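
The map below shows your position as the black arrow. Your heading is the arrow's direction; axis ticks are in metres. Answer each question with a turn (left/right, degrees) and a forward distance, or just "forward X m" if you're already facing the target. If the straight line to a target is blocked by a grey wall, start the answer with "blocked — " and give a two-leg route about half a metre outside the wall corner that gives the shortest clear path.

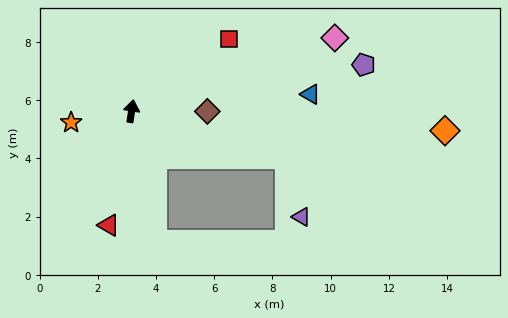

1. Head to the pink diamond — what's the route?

turn right 61°, forward 7.4 m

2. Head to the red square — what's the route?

turn right 45°, forward 4.2 m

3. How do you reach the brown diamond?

turn right 81°, forward 2.6 m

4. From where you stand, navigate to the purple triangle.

blocked — turn right 97°, forward 5.6 m, then turn right 61°, forward 2.1 m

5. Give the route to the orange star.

turn left 110°, forward 2.1 m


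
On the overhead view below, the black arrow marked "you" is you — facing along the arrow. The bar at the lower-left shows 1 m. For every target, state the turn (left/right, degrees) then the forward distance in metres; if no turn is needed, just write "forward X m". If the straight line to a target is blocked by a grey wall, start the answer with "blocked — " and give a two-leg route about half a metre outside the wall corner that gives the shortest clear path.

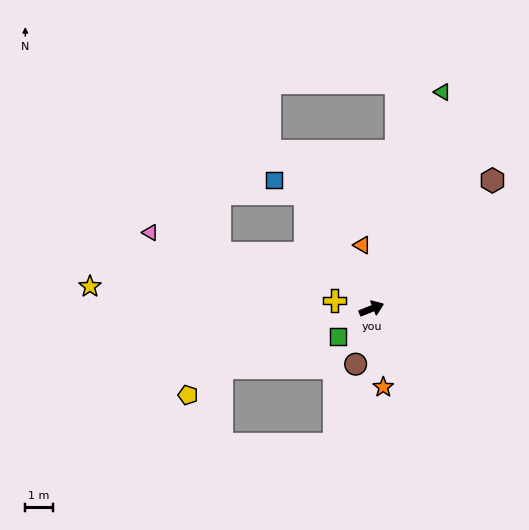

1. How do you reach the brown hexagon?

turn left 25°, forward 6.5 m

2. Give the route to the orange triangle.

turn left 76°, forward 2.4 m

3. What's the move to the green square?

turn right 162°, forward 1.6 m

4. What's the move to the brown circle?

turn right 128°, forward 2.1 m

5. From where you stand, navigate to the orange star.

turn right 103°, forward 2.9 m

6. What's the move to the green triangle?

turn left 50°, forward 8.3 m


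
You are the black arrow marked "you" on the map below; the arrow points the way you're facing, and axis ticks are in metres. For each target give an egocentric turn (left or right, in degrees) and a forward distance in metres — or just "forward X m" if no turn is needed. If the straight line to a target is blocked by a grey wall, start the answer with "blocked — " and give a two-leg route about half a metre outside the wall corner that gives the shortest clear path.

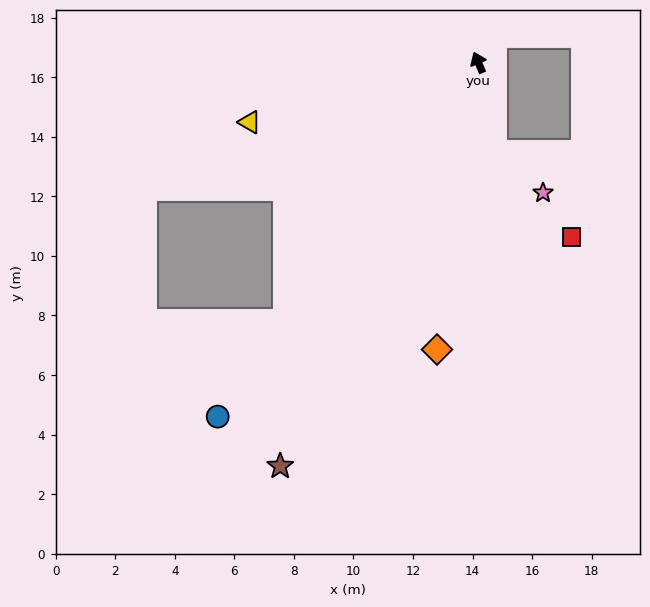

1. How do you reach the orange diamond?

turn left 149°, forward 9.7 m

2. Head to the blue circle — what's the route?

turn left 121°, forward 14.8 m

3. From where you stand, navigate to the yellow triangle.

turn left 82°, forward 7.9 m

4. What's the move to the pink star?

blocked — turn left 168°, forward 3.1 m, then turn left 39°, forward 2.1 m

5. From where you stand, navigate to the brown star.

turn left 131°, forward 15.1 m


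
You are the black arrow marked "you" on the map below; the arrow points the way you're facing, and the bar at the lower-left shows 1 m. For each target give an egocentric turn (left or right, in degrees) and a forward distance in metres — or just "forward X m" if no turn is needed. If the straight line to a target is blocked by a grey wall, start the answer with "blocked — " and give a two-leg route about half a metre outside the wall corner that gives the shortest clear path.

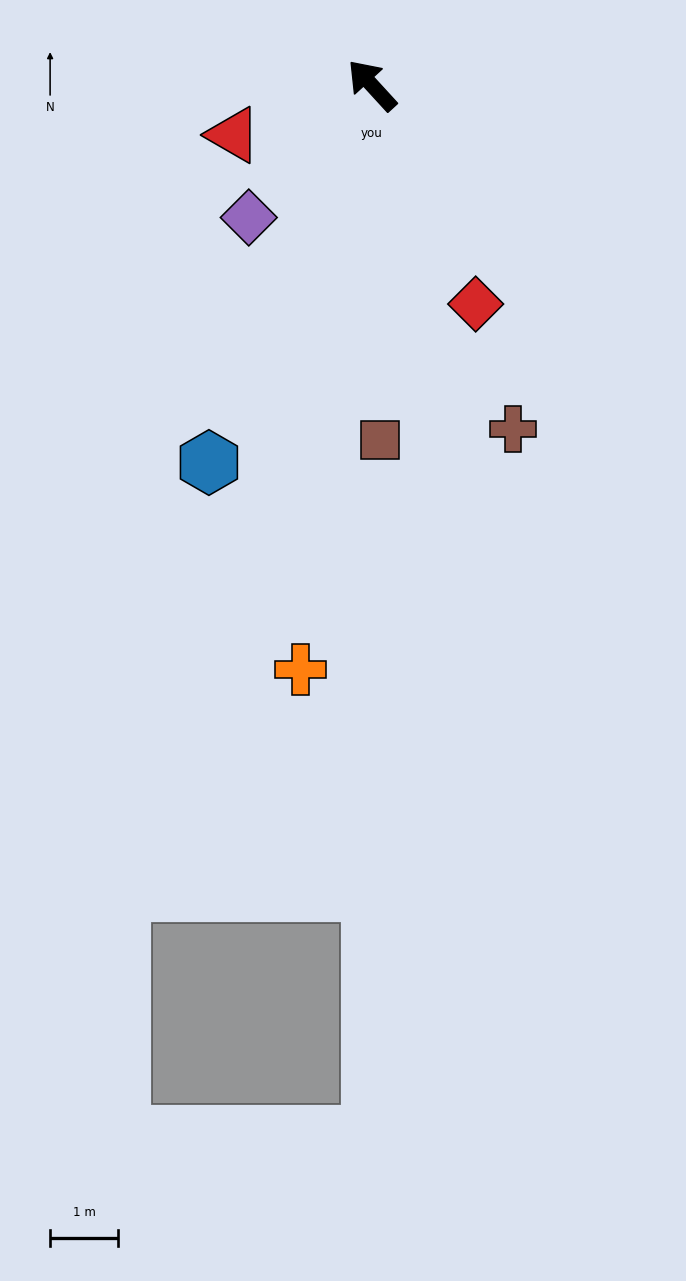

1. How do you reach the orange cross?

turn left 131°, forward 8.7 m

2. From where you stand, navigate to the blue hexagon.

turn left 114°, forward 6.1 m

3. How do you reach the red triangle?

turn left 67°, forward 2.2 m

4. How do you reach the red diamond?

turn left 163°, forward 3.6 m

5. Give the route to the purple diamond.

turn left 95°, forward 2.7 m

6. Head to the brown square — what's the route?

turn left 139°, forward 5.2 m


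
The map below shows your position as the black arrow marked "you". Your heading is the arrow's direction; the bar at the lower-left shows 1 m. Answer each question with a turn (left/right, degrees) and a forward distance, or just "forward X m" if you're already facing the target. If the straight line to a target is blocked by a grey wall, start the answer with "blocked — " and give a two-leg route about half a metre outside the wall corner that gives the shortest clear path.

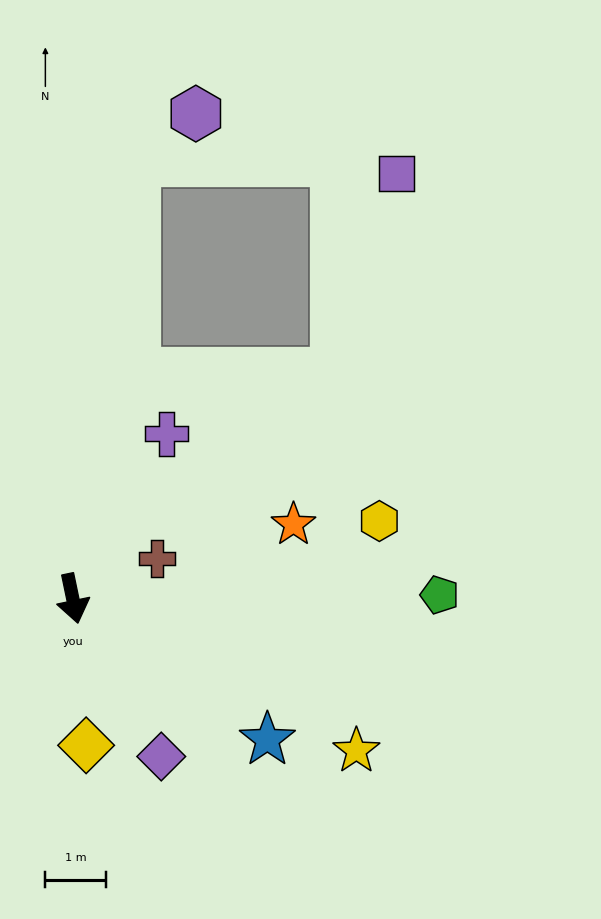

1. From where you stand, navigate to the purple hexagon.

blocked — turn left 160°, forward 7.3 m, then turn right 44°, forward 1.3 m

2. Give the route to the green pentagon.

turn left 79°, forward 6.1 m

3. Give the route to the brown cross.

turn left 104°, forward 1.5 m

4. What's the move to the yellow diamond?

turn right 7°, forward 2.4 m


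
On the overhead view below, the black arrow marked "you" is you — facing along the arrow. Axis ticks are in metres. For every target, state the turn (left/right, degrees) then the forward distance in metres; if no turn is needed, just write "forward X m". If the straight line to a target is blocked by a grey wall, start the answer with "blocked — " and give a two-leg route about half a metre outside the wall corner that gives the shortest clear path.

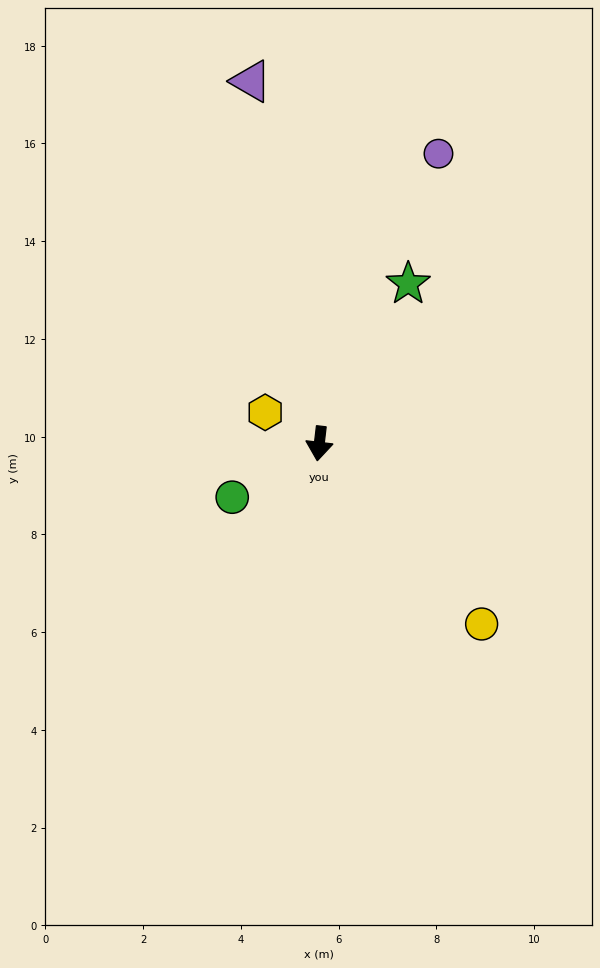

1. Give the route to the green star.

turn left 158°, forward 3.7 m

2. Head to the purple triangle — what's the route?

turn right 163°, forward 7.5 m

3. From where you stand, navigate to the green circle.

turn right 52°, forward 2.1 m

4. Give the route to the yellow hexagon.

turn right 113°, forward 1.3 m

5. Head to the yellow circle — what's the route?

turn left 49°, forward 5.0 m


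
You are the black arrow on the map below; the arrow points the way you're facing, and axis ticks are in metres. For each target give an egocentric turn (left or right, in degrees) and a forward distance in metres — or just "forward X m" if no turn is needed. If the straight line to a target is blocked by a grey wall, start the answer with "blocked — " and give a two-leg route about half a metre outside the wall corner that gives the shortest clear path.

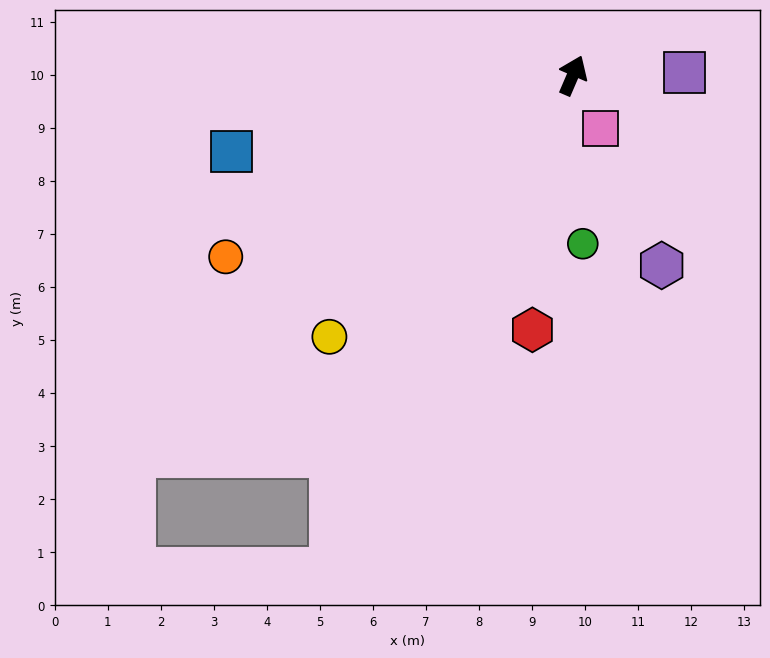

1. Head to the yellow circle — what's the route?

turn left 160°, forward 6.7 m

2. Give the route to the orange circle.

turn left 141°, forward 7.4 m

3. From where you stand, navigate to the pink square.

turn right 129°, forward 1.1 m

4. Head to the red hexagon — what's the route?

turn right 166°, forward 4.9 m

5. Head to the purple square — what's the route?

turn right 65°, forward 2.1 m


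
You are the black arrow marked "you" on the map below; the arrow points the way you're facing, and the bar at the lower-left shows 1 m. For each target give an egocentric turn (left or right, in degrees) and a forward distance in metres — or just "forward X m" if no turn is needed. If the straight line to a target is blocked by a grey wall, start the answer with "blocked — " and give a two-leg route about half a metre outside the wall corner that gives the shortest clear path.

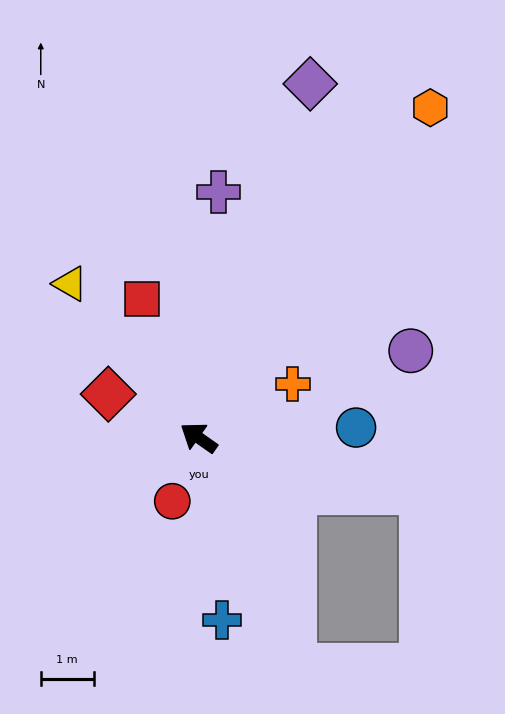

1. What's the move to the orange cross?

turn right 115°, forward 2.0 m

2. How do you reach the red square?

turn right 33°, forward 2.8 m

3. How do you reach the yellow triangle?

turn right 15°, forward 3.8 m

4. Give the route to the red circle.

turn left 103°, forward 1.3 m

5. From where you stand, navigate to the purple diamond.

turn right 72°, forward 7.0 m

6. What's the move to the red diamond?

turn left 9°, forward 1.9 m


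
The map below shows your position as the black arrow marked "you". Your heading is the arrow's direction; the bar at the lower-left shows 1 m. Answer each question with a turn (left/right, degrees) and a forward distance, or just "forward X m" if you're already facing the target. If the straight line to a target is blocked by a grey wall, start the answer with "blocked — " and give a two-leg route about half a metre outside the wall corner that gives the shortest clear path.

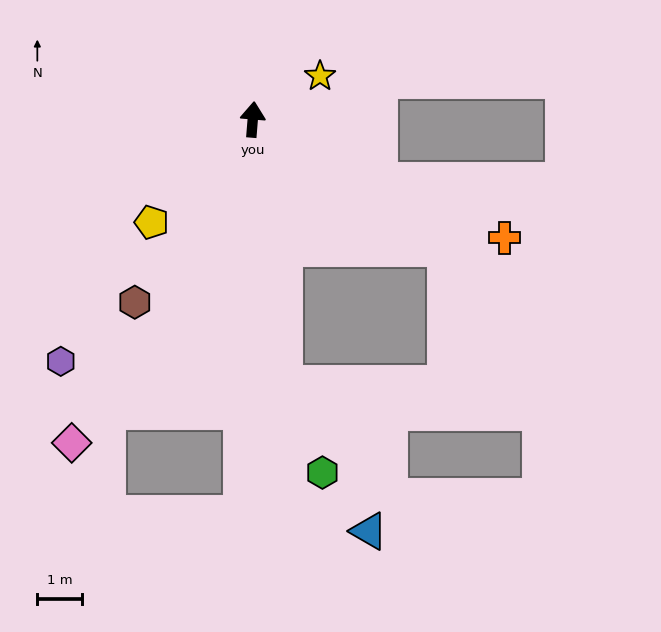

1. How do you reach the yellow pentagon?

turn left 140°, forward 3.2 m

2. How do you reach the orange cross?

turn right 111°, forward 6.2 m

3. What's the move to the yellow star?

turn right 53°, forward 1.8 m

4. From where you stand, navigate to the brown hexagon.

turn left 152°, forward 4.9 m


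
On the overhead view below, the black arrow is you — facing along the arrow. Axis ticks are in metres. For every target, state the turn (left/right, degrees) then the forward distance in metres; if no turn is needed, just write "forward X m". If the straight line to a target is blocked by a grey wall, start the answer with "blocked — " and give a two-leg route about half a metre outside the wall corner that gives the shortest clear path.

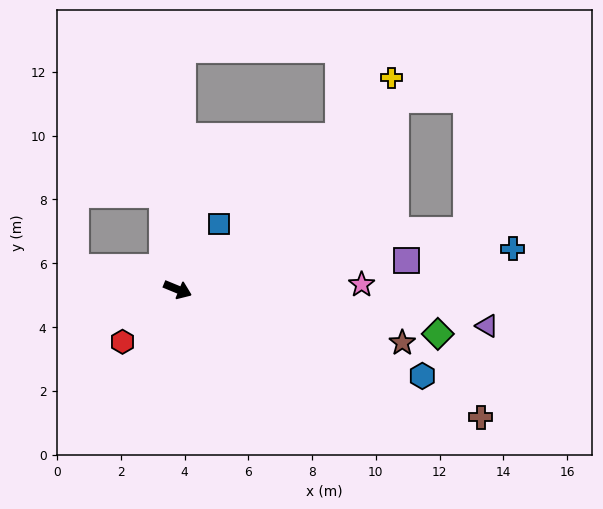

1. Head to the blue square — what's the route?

turn left 80°, forward 2.4 m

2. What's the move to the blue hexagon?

turn left 3°, forward 8.1 m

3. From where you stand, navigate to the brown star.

turn left 9°, forward 7.2 m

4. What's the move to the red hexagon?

turn right 114°, forward 2.4 m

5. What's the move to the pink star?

turn left 24°, forward 5.8 m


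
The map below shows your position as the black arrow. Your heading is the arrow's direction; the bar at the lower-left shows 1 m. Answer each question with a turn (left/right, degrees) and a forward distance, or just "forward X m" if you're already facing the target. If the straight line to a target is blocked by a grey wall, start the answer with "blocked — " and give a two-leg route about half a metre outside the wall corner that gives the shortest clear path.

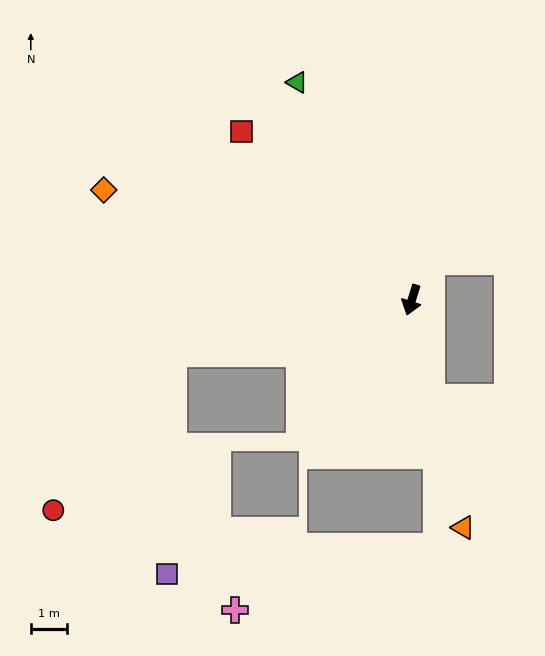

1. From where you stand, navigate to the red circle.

blocked — turn right 60°, forward 6.8 m, then turn left 41°, forward 5.5 m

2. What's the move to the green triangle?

turn right 135°, forward 6.8 m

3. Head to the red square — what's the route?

turn right 117°, forward 6.6 m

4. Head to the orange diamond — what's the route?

turn right 92°, forward 9.1 m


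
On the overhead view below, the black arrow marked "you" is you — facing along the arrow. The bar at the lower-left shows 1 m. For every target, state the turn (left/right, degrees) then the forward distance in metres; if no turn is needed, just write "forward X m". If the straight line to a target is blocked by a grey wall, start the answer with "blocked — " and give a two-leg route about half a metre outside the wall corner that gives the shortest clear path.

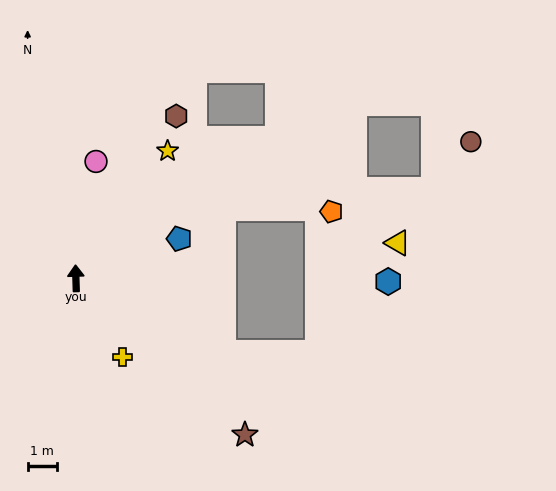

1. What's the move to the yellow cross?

turn right 151°, forward 3.1 m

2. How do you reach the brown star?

turn right 134°, forward 7.8 m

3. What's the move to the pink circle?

turn right 11°, forward 4.0 m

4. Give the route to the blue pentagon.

turn right 71°, forward 3.8 m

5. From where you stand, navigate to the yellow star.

turn right 37°, forward 5.3 m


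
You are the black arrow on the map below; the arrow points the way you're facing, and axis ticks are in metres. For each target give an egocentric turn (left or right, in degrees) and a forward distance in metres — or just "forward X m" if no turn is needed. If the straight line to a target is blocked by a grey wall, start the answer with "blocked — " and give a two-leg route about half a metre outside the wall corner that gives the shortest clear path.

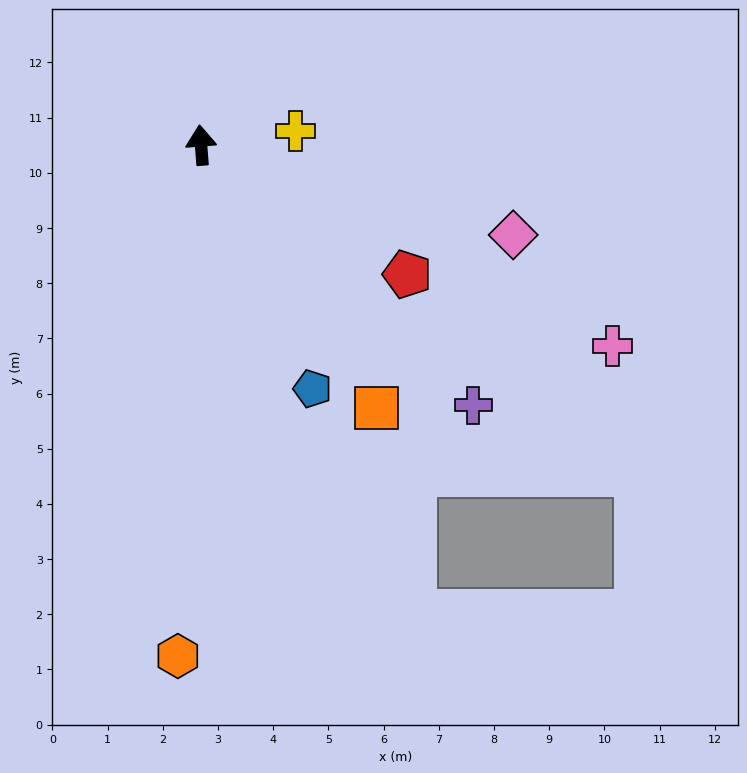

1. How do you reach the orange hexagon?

turn left 173°, forward 9.3 m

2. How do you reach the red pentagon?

turn right 127°, forward 4.4 m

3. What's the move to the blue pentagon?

turn right 160°, forward 4.9 m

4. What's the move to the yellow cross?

turn right 86°, forward 1.7 m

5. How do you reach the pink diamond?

turn right 110°, forward 5.9 m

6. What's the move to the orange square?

turn right 151°, forward 5.7 m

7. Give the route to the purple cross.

turn right 138°, forward 6.8 m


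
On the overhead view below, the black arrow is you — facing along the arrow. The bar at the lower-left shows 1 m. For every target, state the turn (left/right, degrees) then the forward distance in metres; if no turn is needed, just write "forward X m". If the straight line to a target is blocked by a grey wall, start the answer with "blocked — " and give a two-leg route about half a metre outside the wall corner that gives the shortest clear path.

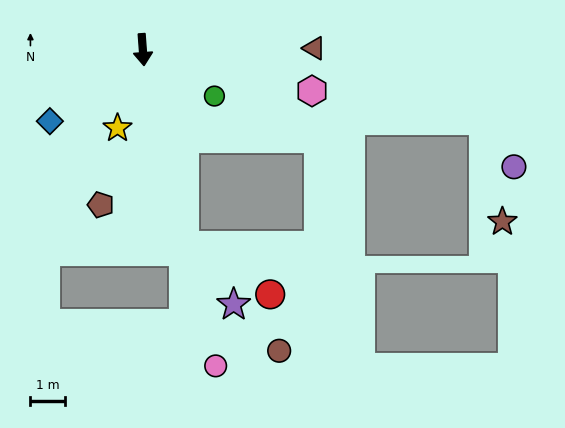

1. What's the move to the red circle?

blocked — turn left 8°, forward 5.8 m, then turn left 48°, forward 2.9 m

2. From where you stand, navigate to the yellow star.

turn right 22°, forward 2.4 m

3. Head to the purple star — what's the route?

blocked — turn left 8°, forward 5.8 m, then turn left 28°, forward 2.2 m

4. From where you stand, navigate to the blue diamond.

turn right 57°, forward 3.4 m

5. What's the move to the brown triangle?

turn left 86°, forward 5.0 m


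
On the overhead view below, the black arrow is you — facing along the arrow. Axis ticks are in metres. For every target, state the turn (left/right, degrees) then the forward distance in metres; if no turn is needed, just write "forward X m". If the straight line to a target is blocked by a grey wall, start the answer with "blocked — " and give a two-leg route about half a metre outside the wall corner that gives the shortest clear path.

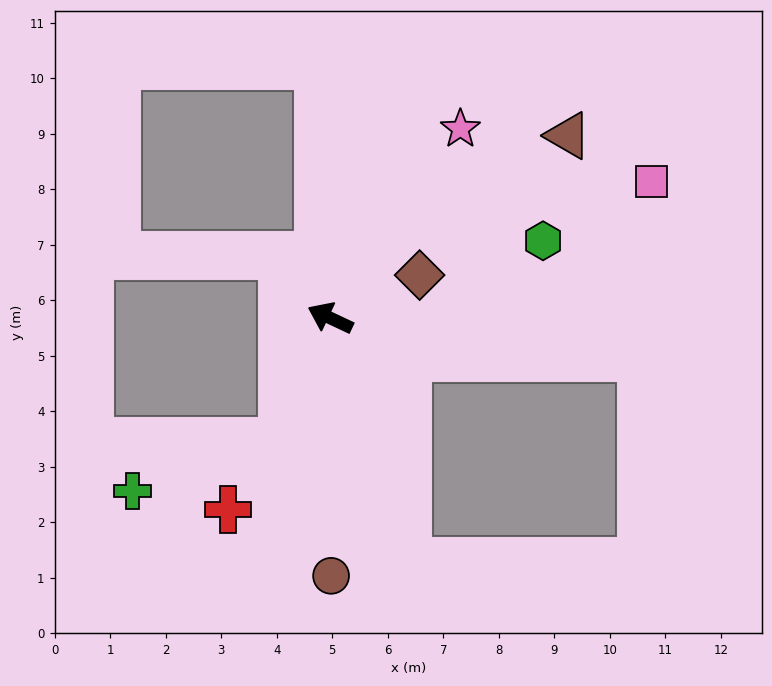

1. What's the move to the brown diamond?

turn right 129°, forward 1.8 m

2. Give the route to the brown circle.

turn left 115°, forward 4.6 m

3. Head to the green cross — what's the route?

blocked — turn left 94°, forward 2.4 m, then turn right 50°, forward 2.8 m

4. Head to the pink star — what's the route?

turn right 99°, forward 4.1 m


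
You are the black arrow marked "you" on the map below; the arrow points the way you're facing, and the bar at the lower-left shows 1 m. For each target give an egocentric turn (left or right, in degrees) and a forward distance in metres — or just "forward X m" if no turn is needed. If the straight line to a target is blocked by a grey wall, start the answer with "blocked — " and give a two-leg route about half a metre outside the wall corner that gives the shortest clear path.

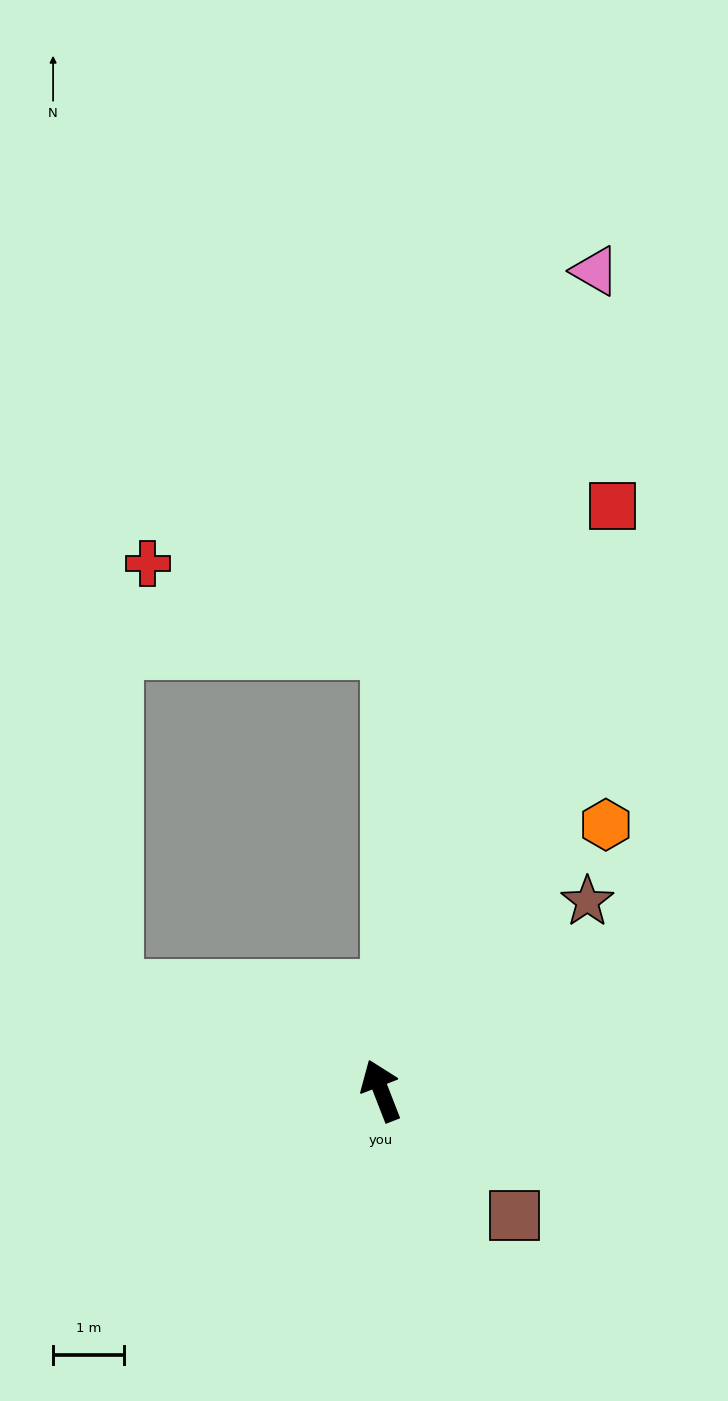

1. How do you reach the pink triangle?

turn right 36°, forward 11.9 m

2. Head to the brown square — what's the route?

turn right 154°, forward 2.6 m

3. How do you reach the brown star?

turn right 69°, forward 3.9 m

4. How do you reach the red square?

turn right 43°, forward 8.9 m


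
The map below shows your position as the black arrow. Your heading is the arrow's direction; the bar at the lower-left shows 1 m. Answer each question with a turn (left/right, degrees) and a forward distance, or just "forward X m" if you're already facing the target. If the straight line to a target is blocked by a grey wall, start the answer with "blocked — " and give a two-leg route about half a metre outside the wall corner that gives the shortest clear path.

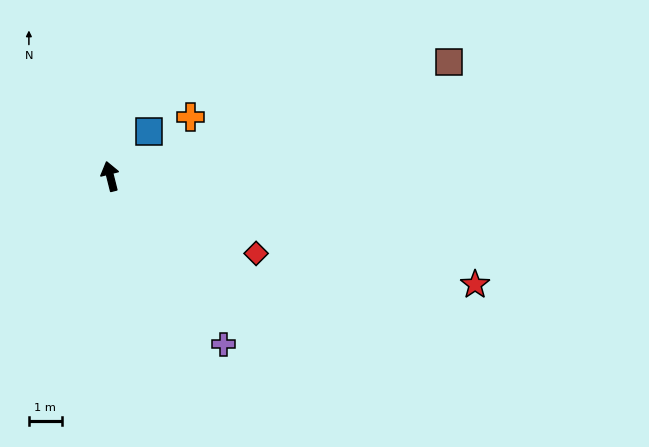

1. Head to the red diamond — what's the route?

turn right 132°, forward 5.0 m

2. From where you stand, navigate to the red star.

turn right 121°, forward 11.5 m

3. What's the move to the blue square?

turn right 55°, forward 1.8 m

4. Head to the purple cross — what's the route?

turn right 160°, forward 6.1 m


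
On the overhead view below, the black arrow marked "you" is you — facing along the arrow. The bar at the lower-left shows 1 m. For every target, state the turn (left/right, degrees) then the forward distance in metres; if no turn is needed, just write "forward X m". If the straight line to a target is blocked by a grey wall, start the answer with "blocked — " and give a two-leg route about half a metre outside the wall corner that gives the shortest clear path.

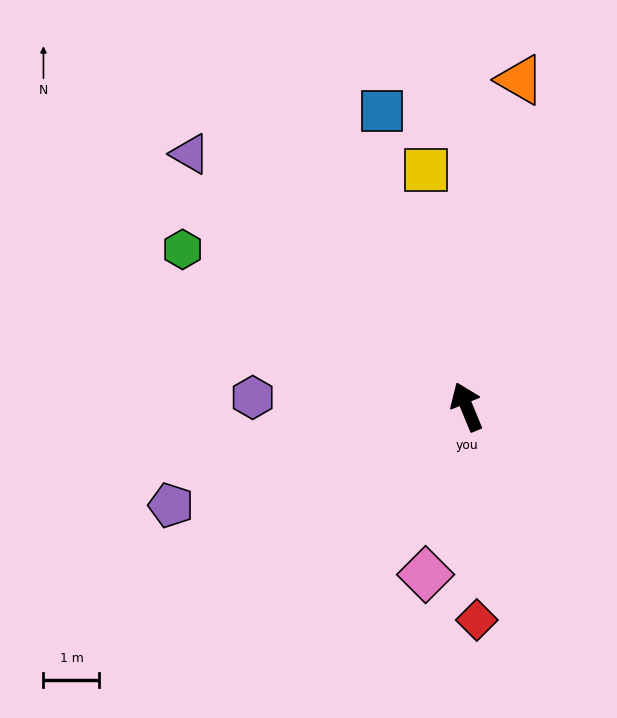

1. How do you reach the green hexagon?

turn left 39°, forward 5.8 m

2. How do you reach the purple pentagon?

turn left 86°, forward 5.6 m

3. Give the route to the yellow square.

turn right 13°, forward 4.3 m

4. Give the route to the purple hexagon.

turn left 65°, forward 3.8 m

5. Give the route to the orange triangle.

turn right 32°, forward 5.9 m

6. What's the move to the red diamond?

turn left 160°, forward 3.8 m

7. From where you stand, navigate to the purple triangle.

turn left 25°, forward 6.7 m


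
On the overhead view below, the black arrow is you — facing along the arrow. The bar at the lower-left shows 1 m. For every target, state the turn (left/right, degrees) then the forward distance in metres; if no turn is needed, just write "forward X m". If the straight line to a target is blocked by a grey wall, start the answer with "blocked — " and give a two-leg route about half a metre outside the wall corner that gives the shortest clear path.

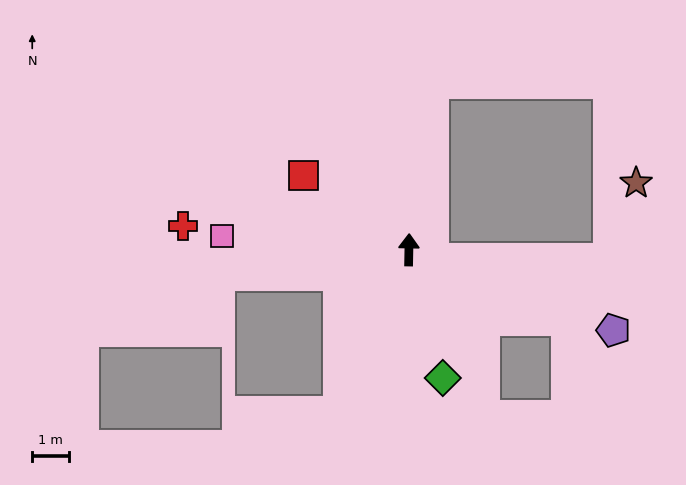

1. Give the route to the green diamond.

turn right 164°, forward 3.6 m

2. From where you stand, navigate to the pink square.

turn left 87°, forward 5.1 m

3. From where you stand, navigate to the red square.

turn left 56°, forward 3.5 m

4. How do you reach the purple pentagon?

turn right 110°, forward 6.0 m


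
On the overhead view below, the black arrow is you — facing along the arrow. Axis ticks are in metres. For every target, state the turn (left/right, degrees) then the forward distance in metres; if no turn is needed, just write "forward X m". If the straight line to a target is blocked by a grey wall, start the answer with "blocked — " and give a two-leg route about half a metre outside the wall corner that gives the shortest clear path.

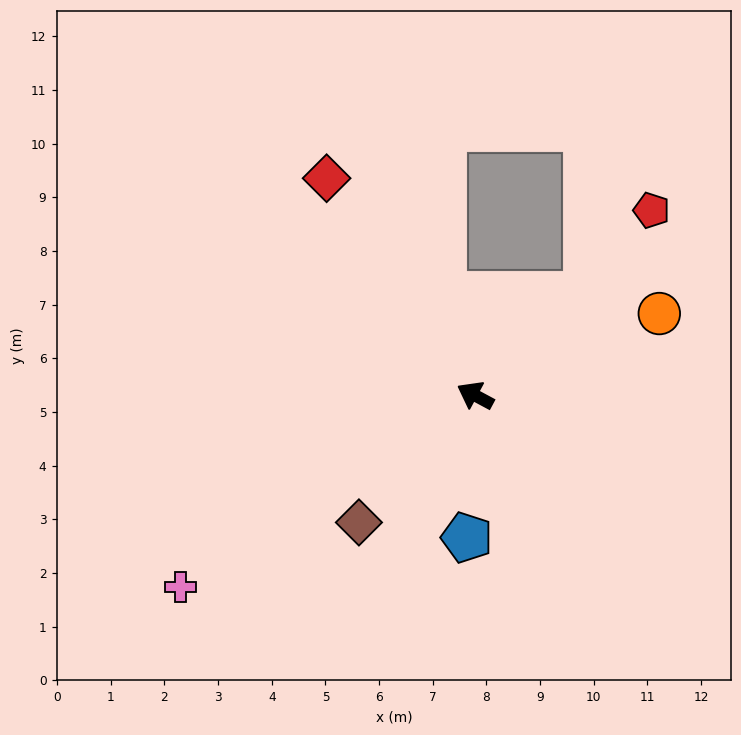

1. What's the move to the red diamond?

turn right 27°, forward 4.9 m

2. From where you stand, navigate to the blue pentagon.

turn left 115°, forward 2.7 m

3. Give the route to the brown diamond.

turn left 76°, forward 3.2 m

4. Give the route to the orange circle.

turn right 128°, forward 3.8 m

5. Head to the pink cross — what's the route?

turn left 61°, forward 6.5 m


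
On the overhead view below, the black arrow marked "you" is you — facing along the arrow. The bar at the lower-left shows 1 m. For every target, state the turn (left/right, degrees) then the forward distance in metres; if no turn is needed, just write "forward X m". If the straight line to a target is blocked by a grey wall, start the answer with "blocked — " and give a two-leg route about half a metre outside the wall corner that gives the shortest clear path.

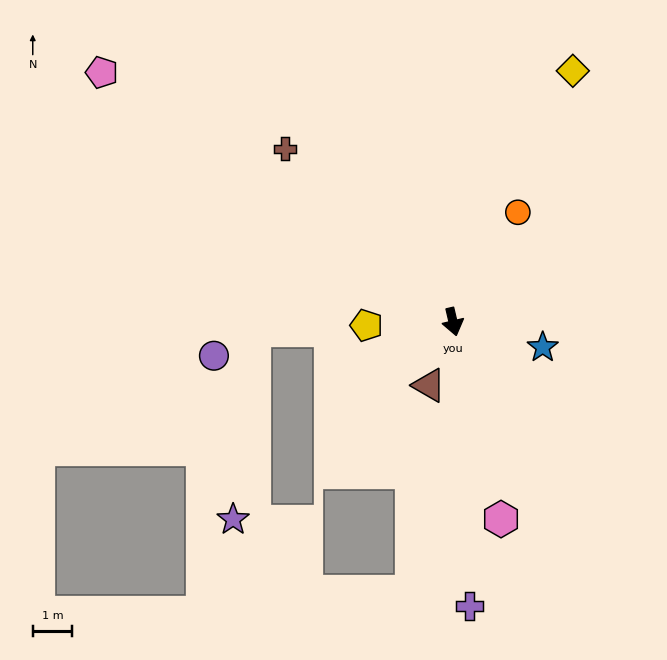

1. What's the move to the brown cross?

turn right 149°, forward 6.1 m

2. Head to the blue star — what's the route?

turn left 61°, forward 2.4 m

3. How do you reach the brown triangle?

turn right 34°, forward 1.7 m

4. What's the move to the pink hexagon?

forward 5.1 m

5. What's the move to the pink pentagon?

turn right 139°, forward 10.9 m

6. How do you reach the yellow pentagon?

turn right 101°, forward 2.2 m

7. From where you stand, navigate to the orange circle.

turn left 136°, forward 3.2 m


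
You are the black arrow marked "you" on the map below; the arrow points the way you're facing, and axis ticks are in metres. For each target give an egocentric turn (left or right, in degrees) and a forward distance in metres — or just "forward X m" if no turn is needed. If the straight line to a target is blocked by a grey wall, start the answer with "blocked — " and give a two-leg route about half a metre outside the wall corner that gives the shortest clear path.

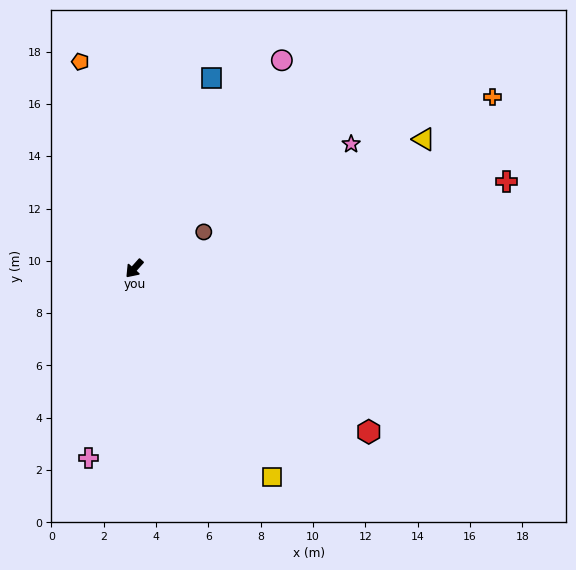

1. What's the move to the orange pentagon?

turn right 123°, forward 8.2 m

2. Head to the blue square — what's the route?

turn right 160°, forward 7.9 m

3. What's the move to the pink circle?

turn right 173°, forward 9.8 m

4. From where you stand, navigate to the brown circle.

turn left 160°, forward 3.0 m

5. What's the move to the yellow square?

turn left 75°, forward 9.6 m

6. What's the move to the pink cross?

turn left 28°, forward 7.5 m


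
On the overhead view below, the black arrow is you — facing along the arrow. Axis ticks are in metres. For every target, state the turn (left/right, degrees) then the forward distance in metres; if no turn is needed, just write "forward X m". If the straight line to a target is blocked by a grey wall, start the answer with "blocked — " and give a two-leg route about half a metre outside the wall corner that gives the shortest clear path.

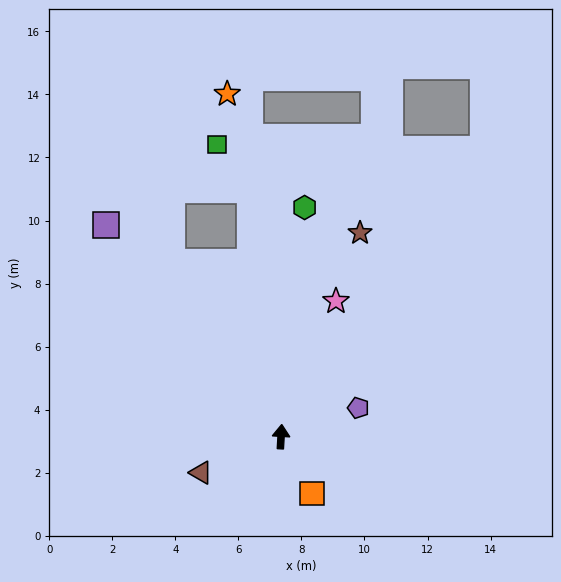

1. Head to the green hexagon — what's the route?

turn right 3°, forward 7.3 m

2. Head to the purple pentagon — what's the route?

turn right 66°, forward 2.6 m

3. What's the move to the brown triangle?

turn left 118°, forward 2.8 m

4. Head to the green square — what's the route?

blocked — turn left 10°, forward 7.9 m, then turn left 30°, forward 1.8 m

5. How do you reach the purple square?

turn left 43°, forward 8.7 m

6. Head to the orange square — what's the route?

turn right 148°, forward 2.1 m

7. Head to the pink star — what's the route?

turn right 19°, forward 4.6 m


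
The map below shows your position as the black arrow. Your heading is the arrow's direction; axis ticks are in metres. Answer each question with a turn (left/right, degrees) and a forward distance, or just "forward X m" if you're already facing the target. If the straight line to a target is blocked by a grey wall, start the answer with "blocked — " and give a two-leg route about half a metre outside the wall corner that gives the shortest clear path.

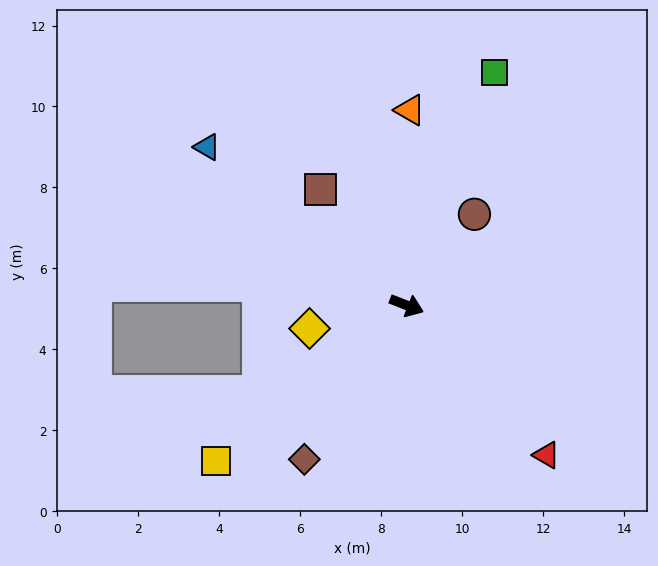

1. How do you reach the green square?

turn left 91°, forward 6.1 m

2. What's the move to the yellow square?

turn right 119°, forward 6.1 m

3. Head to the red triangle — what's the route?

turn right 26°, forward 5.1 m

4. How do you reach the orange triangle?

turn left 110°, forward 4.8 m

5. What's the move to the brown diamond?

turn right 102°, forward 4.6 m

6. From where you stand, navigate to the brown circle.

turn left 75°, forward 2.8 m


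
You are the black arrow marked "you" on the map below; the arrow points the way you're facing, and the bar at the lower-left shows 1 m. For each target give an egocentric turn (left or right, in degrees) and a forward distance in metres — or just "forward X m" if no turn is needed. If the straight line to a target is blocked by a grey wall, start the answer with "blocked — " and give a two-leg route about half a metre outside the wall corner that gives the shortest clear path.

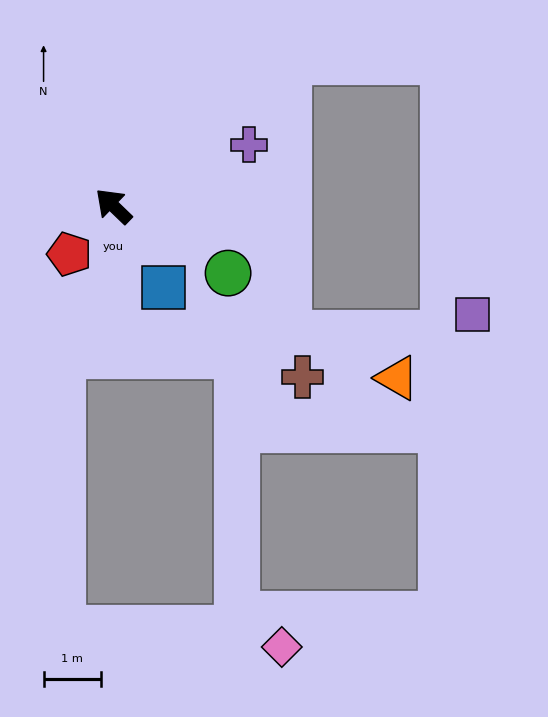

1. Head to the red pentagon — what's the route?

turn left 92°, forward 1.1 m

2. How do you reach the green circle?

turn right 166°, forward 2.3 m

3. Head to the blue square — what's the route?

turn left 166°, forward 1.7 m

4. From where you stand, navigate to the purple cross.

turn right 112°, forward 2.6 m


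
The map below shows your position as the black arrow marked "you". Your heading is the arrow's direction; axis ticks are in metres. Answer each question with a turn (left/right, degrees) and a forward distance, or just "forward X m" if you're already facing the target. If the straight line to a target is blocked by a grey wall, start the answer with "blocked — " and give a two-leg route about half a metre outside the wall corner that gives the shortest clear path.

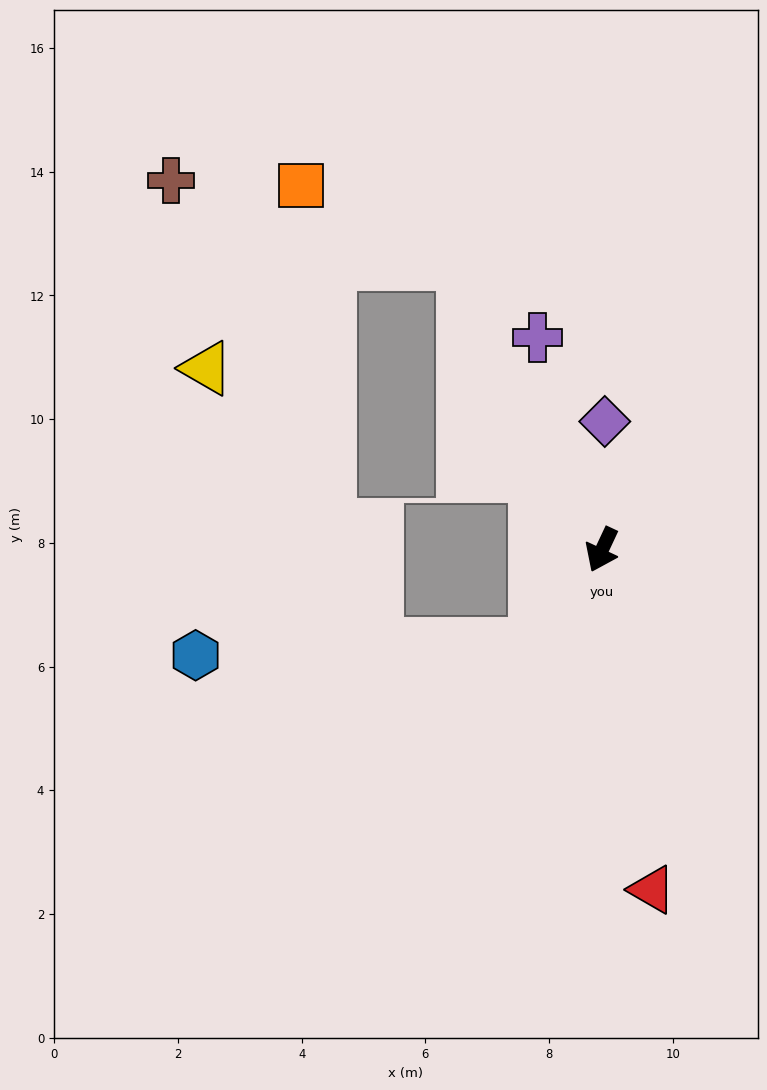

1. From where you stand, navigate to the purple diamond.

turn right 156°, forward 2.1 m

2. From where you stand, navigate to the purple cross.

turn right 138°, forward 3.6 m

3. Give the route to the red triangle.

turn left 33°, forward 5.6 m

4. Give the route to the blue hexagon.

blocked — turn right 10°, forward 1.9 m, then turn right 53°, forward 5.5 m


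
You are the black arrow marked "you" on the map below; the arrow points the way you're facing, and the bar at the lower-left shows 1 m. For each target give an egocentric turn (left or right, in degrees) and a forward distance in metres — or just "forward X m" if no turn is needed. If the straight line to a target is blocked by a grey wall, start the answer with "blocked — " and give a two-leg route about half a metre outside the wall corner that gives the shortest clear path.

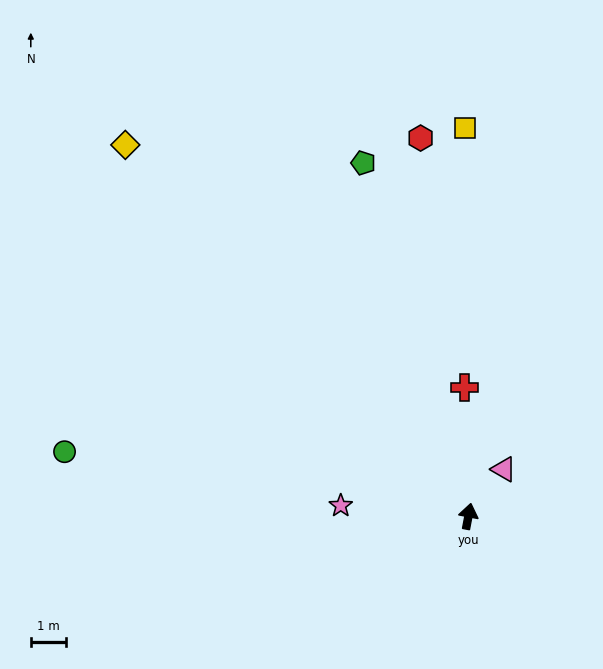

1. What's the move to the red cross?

turn left 12°, forward 3.6 m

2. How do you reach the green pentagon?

turn left 27°, forward 10.3 m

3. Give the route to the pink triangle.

turn right 26°, forward 1.6 m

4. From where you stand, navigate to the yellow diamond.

turn left 54°, forward 14.2 m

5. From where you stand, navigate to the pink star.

turn left 96°, forward 3.6 m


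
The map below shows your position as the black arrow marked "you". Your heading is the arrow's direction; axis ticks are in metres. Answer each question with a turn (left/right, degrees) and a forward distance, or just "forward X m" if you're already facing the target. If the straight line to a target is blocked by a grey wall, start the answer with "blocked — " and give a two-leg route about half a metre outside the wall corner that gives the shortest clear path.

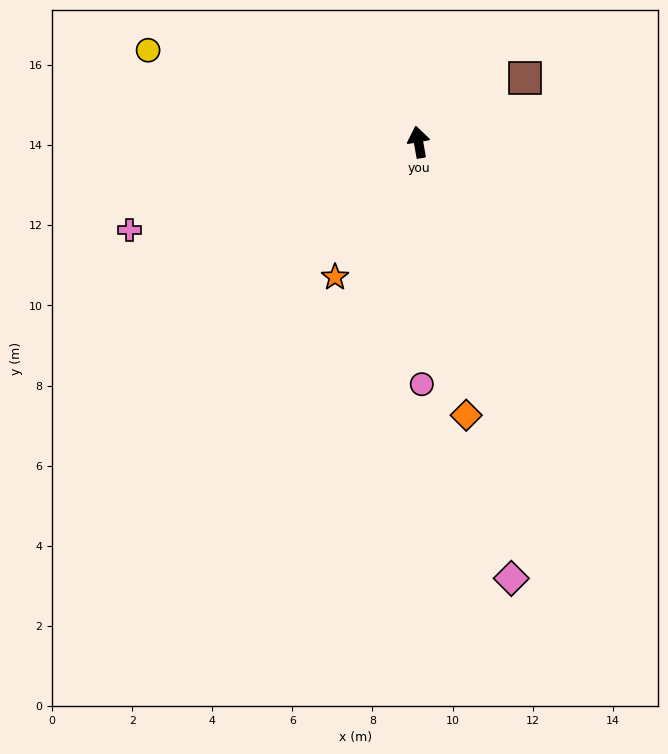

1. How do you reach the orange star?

turn left 138°, forward 4.0 m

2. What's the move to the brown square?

turn right 69°, forward 3.1 m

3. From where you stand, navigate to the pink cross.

turn left 97°, forward 7.5 m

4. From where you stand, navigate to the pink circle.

turn left 171°, forward 6.0 m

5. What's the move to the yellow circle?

turn left 61°, forward 7.1 m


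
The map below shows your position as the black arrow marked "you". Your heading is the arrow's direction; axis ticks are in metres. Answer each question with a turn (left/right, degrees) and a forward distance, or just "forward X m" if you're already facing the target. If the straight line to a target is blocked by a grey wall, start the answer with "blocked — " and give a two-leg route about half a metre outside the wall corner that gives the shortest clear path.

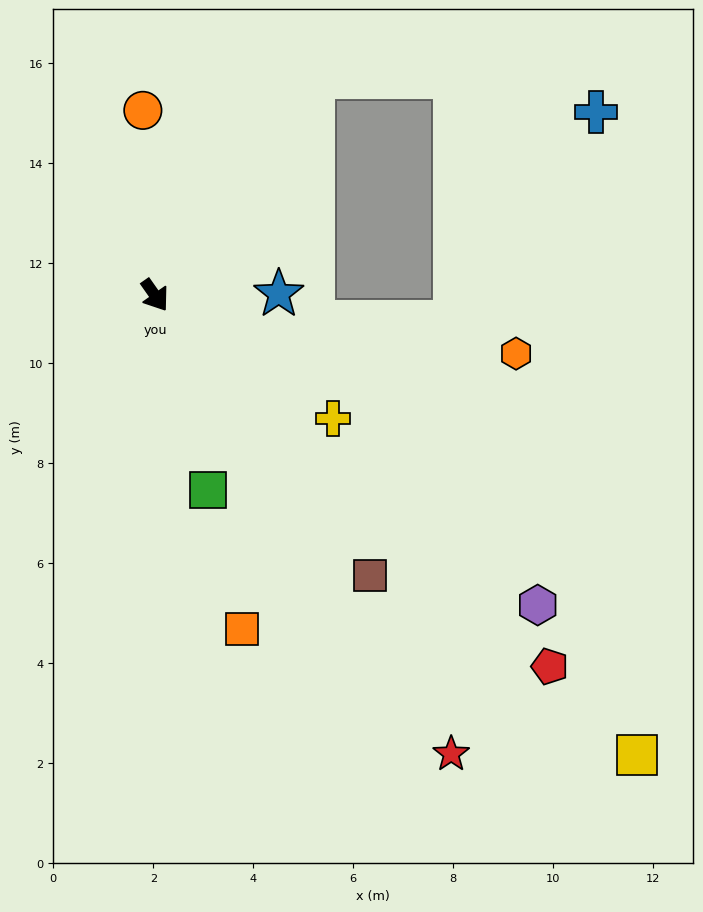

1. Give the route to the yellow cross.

turn left 20°, forward 4.3 m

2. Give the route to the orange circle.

turn left 149°, forward 3.7 m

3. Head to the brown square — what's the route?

turn left 2°, forward 7.1 m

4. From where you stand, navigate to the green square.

turn right 20°, forward 4.0 m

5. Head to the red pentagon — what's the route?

turn left 12°, forward 10.8 m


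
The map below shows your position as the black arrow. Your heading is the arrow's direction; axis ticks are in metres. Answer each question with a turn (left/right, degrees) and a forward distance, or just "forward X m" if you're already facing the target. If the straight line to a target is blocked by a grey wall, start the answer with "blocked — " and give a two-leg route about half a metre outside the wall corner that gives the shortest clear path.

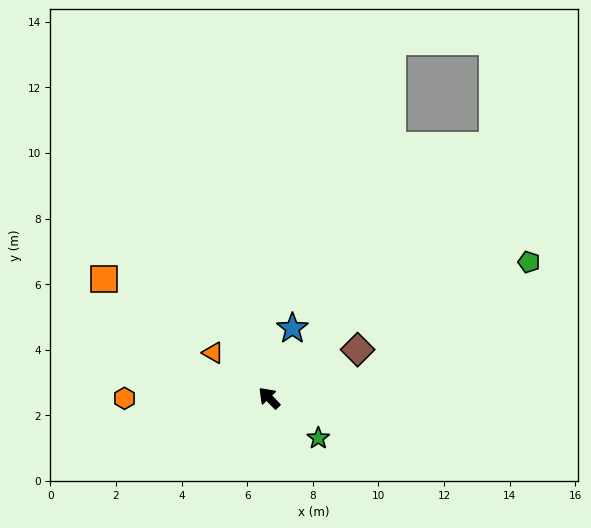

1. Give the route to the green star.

turn right 173°, forward 1.9 m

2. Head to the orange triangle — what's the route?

turn left 7°, forward 2.2 m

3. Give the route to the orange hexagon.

turn left 46°, forward 4.4 m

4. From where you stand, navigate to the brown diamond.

turn right 105°, forward 3.1 m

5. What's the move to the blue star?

turn right 63°, forward 2.2 m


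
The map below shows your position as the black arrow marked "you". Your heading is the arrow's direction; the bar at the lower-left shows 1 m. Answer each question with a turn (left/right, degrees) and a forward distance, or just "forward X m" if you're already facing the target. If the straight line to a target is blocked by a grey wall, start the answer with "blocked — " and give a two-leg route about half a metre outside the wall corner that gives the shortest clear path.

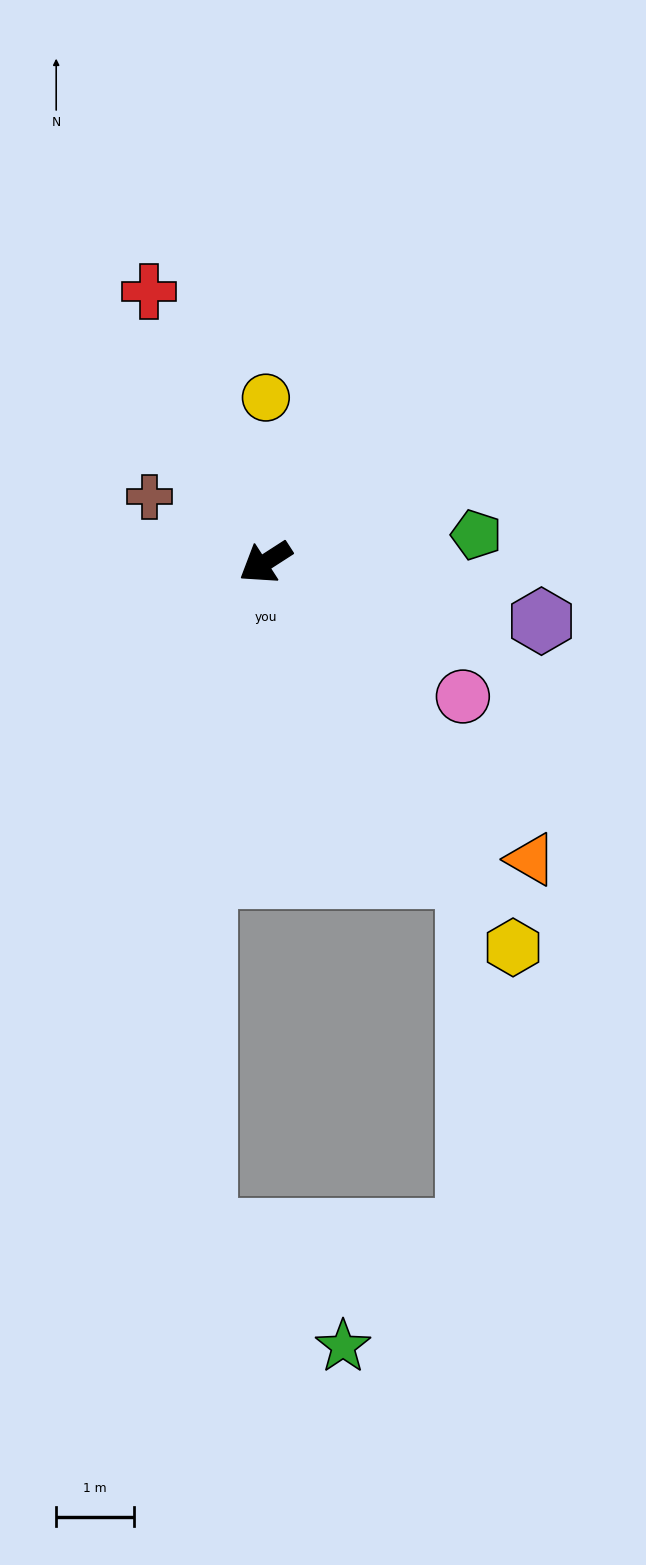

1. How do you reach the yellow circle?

turn right 123°, forward 2.1 m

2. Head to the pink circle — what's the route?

turn left 113°, forward 3.1 m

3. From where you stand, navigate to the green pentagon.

turn left 155°, forward 2.8 m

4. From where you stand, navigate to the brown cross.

turn right 62°, forward 1.7 m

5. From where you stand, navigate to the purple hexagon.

turn left 135°, forward 3.6 m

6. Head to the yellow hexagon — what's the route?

turn left 90°, forward 5.9 m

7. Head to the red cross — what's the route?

turn right 100°, forward 3.8 m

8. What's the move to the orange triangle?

turn left 99°, forward 5.2 m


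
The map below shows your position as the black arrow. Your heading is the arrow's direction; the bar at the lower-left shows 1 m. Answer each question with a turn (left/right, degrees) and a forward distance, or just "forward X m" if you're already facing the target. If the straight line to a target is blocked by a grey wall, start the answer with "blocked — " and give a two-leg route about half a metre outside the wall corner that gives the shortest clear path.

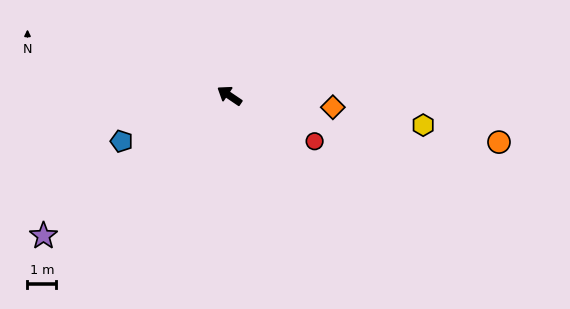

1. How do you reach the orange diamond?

turn right 152°, forward 3.6 m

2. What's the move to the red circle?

turn right 174°, forward 3.3 m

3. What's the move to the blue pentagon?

turn left 57°, forward 4.1 m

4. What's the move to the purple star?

turn left 71°, forward 8.1 m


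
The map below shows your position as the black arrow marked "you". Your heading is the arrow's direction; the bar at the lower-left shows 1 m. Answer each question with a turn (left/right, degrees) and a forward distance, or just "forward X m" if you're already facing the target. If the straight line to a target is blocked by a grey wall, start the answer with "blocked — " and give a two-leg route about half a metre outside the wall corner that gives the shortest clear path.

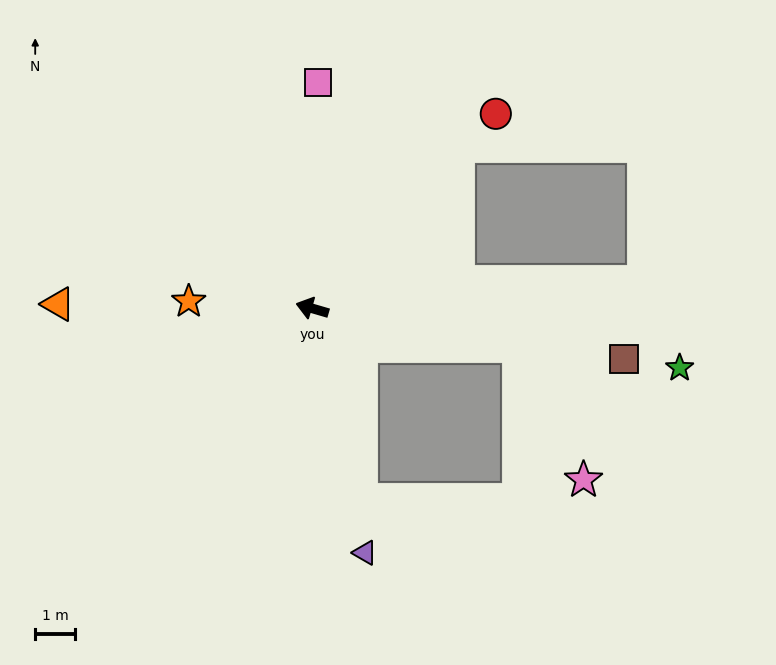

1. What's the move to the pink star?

blocked — turn right 174°, forward 5.2 m, then turn right 54°, forward 3.7 m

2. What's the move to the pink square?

turn right 75°, forward 5.6 m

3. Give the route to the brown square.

turn right 173°, forward 7.9 m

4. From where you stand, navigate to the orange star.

turn left 13°, forward 3.1 m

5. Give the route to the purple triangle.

turn left 118°, forward 6.2 m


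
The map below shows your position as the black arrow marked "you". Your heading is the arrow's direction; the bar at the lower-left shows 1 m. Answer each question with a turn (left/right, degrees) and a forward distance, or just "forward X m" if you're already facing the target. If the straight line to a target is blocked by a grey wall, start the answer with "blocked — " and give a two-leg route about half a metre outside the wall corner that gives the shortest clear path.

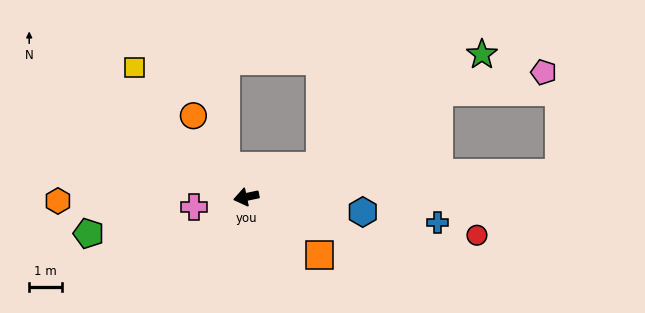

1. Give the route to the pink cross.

forward 1.6 m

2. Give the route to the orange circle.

turn right 69°, forward 2.9 m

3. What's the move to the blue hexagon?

turn left 161°, forward 3.6 m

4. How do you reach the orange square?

turn left 130°, forward 2.8 m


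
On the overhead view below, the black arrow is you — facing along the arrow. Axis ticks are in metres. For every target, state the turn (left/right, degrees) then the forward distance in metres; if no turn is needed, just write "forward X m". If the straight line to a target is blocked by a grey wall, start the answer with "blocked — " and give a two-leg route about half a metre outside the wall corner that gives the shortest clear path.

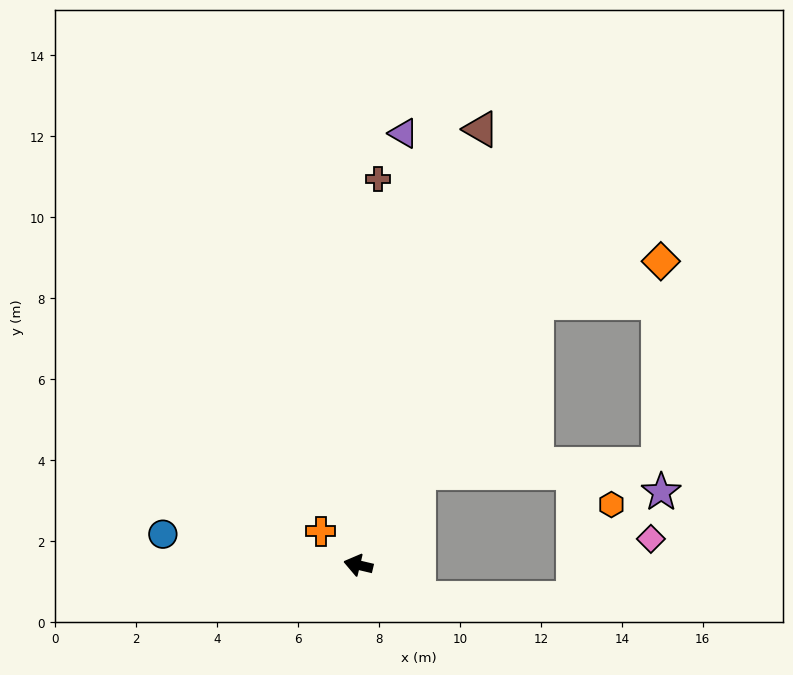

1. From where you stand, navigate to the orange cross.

turn right 29°, forward 1.3 m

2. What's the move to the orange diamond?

blocked — turn right 111°, forward 7.8 m, then turn right 37°, forward 3.2 m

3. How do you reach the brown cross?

turn right 80°, forward 9.6 m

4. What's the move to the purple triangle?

turn right 83°, forward 10.7 m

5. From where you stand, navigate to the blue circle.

turn left 4°, forward 4.9 m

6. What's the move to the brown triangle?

turn right 92°, forward 11.2 m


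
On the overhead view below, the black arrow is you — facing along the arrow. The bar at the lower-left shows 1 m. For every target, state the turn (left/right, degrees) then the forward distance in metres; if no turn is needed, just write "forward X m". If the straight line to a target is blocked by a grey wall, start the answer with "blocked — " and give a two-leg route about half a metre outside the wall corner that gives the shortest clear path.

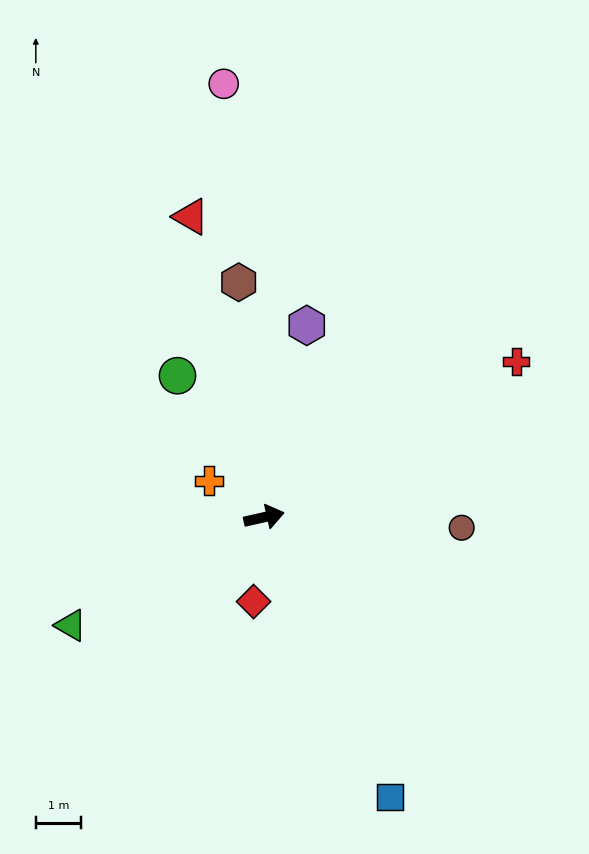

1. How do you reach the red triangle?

turn left 91°, forward 6.9 m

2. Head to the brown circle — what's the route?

turn right 16°, forward 4.4 m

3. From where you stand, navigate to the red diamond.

turn right 110°, forward 1.9 m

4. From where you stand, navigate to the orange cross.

turn left 134°, forward 1.5 m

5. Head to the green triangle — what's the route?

turn right 163°, forward 4.9 m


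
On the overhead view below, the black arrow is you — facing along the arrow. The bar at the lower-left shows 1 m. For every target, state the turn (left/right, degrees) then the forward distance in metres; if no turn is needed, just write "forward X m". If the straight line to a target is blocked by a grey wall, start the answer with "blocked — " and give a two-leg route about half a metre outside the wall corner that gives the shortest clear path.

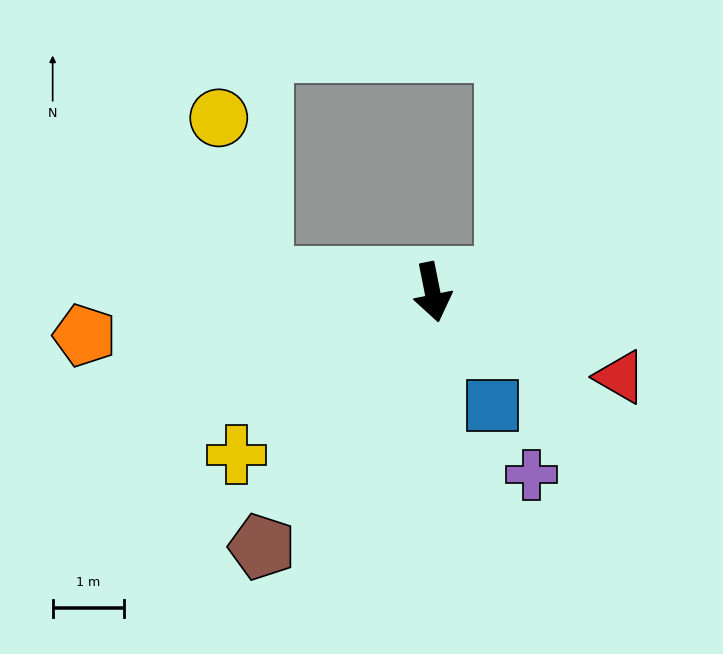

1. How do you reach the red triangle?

turn left 54°, forward 2.9 m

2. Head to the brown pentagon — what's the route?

turn right 45°, forward 4.3 m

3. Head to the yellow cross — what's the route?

turn right 62°, forward 3.6 m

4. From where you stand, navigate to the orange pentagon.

turn right 94°, forward 4.9 m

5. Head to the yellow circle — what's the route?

blocked — turn right 106°, forward 2.4 m, then turn right 70°, forward 2.3 m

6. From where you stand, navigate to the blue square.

turn left 17°, forward 1.8 m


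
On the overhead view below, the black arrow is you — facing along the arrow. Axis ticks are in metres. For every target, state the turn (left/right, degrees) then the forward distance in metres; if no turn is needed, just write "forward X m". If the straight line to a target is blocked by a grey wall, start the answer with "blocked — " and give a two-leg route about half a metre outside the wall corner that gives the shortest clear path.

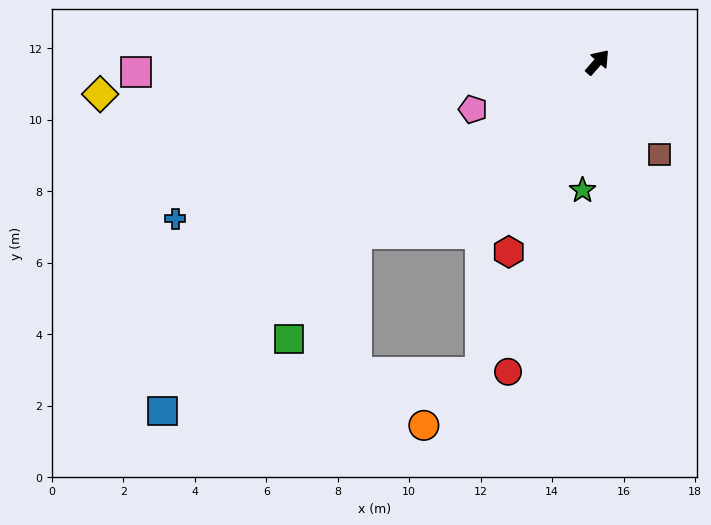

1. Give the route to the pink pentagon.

turn left 152°, forward 3.7 m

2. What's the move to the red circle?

turn right 155°, forward 9.0 m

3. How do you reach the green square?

blocked — turn left 167°, forward 8.3 m, then turn left 21°, forward 3.5 m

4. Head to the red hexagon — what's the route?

turn right 164°, forward 5.9 m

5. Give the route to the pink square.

turn left 132°, forward 12.9 m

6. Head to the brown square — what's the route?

turn right 105°, forward 3.1 m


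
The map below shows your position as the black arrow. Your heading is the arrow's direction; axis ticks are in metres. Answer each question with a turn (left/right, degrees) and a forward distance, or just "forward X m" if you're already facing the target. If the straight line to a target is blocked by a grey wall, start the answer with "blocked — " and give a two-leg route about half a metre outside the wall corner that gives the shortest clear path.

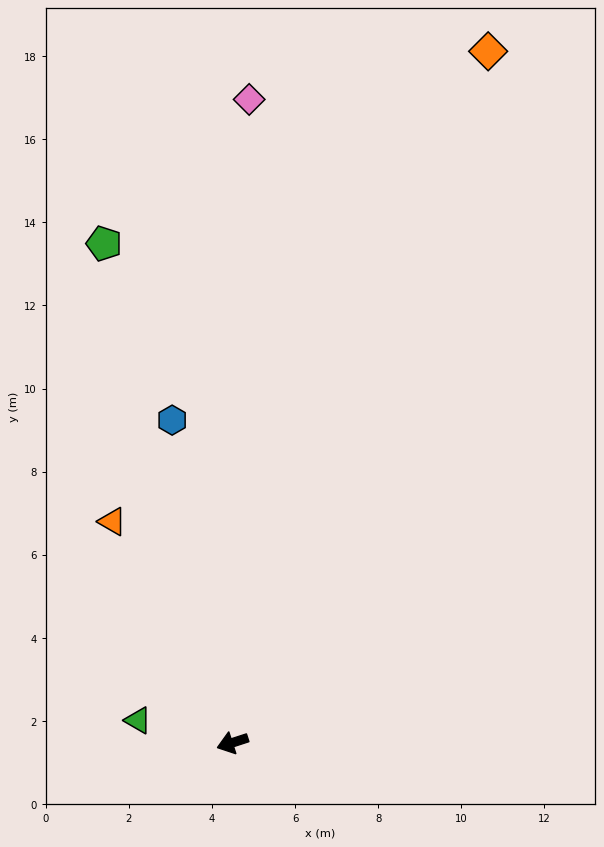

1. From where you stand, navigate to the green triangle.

turn right 31°, forward 2.3 m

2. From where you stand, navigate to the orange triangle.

turn right 79°, forward 6.1 m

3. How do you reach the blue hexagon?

turn right 97°, forward 7.9 m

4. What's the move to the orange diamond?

turn right 128°, forward 17.7 m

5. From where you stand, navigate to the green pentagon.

turn right 94°, forward 12.4 m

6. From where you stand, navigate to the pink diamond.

turn right 109°, forward 15.5 m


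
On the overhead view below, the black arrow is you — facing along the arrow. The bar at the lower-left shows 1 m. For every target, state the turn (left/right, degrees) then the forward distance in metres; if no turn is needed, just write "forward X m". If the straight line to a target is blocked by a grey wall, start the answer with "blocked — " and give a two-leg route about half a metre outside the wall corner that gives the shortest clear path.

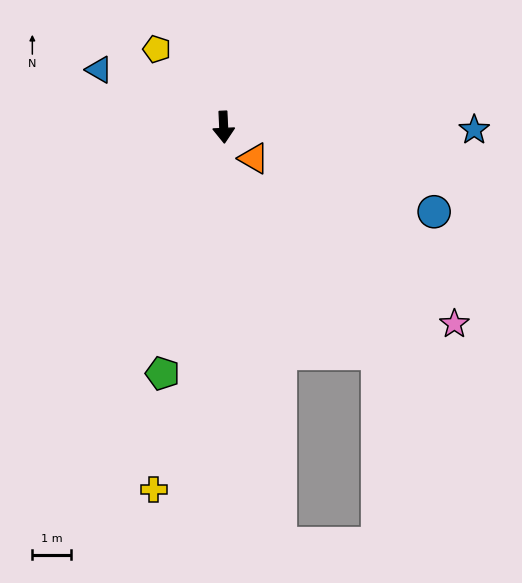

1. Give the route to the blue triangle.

turn right 117°, forward 3.5 m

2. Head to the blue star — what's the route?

turn left 87°, forward 6.4 m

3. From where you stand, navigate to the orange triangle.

turn left 41°, forward 1.1 m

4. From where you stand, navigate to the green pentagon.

turn right 17°, forward 6.5 m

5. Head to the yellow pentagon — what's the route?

turn right 142°, forward 2.6 m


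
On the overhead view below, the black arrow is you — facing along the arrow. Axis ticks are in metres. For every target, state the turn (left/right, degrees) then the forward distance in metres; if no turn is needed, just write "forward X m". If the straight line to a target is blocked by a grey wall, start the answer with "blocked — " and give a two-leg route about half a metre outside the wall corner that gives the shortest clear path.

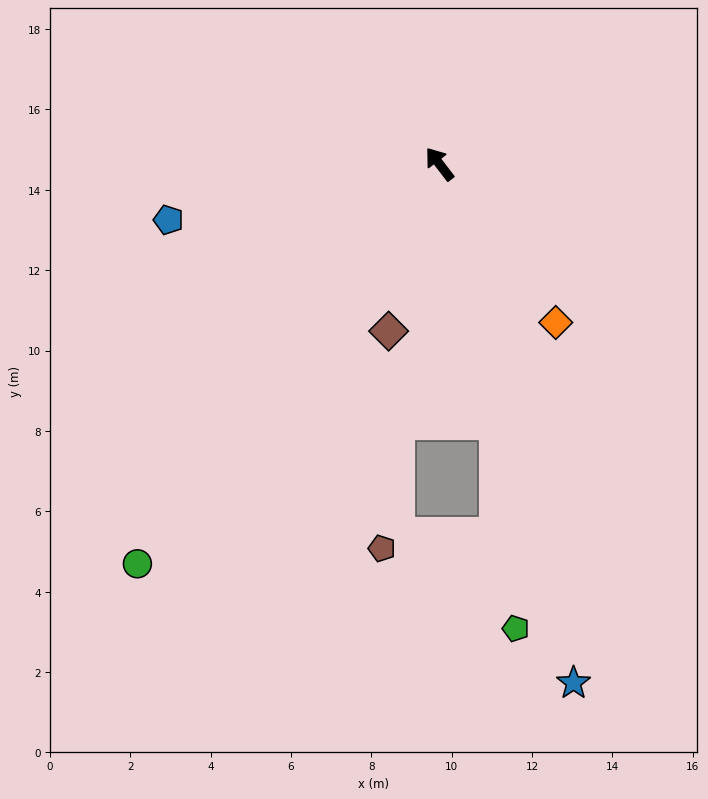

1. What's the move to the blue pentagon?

turn left 64°, forward 6.9 m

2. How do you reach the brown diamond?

turn left 126°, forward 4.3 m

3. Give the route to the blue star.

turn left 157°, forward 13.3 m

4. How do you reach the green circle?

turn left 106°, forward 12.5 m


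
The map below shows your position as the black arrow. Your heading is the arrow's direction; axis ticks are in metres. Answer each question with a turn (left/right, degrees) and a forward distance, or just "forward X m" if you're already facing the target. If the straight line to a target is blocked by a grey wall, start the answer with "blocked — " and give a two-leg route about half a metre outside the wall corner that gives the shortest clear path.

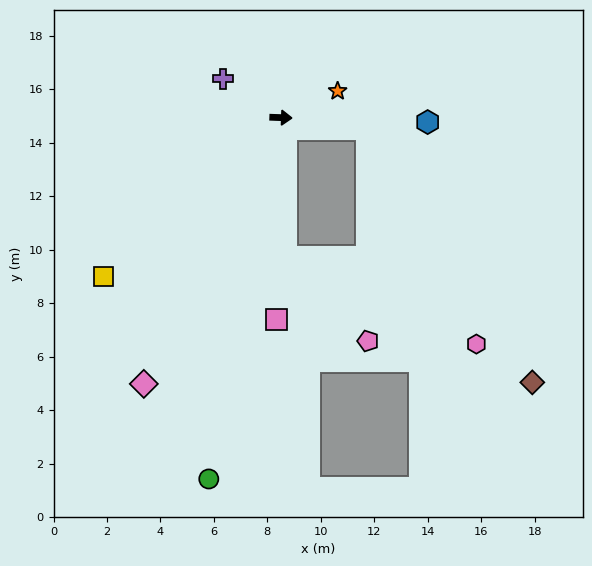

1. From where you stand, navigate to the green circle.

turn right 99°, forward 13.8 m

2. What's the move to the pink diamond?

turn right 115°, forward 11.2 m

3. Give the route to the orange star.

turn left 27°, forward 2.3 m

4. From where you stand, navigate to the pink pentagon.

blocked — turn right 86°, forward 5.2 m, then turn left 42°, forward 4.4 m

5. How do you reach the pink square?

turn right 89°, forward 7.5 m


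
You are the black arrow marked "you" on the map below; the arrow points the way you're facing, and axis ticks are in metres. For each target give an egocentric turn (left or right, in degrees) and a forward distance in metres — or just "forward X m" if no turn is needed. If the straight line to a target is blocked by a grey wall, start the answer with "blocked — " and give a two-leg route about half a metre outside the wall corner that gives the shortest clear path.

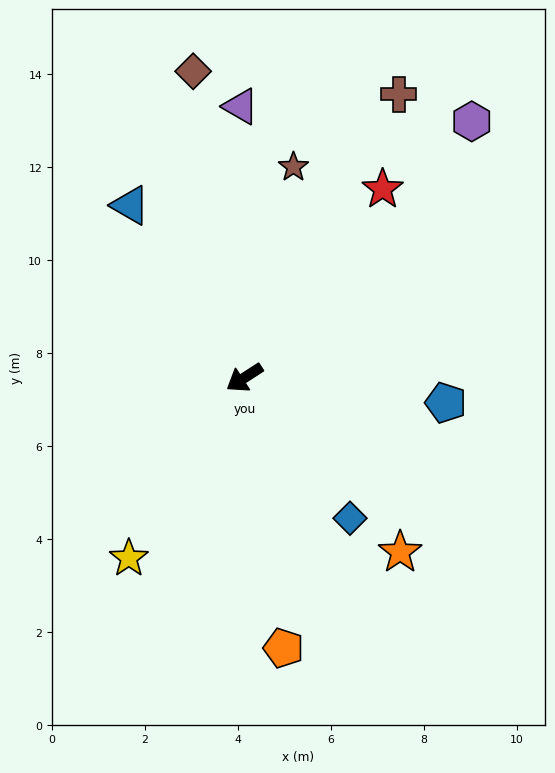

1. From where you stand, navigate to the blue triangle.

turn right 89°, forward 4.4 m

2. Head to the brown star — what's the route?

turn right 136°, forward 4.7 m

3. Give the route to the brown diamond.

turn right 113°, forward 6.7 m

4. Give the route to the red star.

turn right 159°, forward 5.0 m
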